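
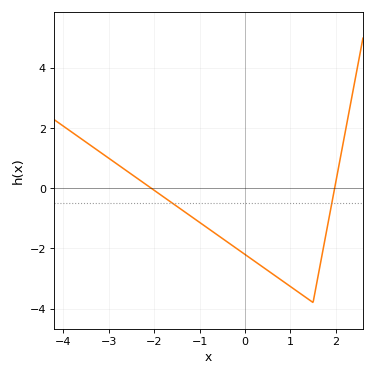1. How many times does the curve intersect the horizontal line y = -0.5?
2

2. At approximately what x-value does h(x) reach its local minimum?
1.5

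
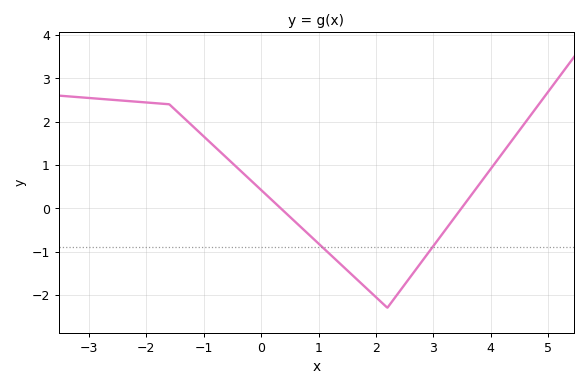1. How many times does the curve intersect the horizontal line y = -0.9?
2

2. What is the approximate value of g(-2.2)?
2.5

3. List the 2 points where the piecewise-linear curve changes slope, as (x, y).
(-1.6, 2.4); (2.2, -2.3)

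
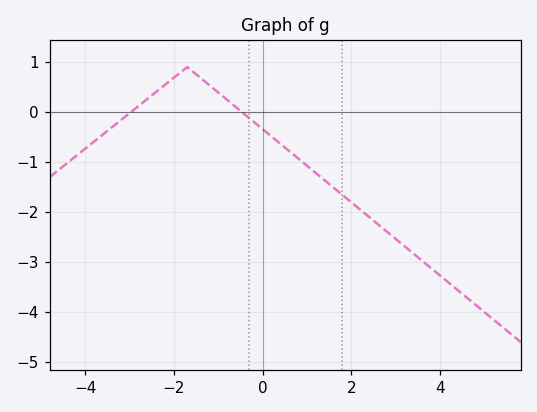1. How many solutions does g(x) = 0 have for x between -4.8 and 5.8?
2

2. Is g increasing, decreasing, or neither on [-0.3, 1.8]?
decreasing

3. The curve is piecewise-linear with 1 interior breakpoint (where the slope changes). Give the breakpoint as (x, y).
(-1.7, 0.9)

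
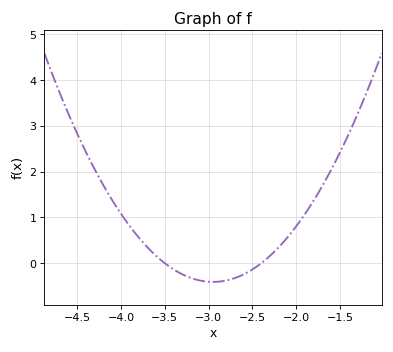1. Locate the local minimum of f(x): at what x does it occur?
-2.95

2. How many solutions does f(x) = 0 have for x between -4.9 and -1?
2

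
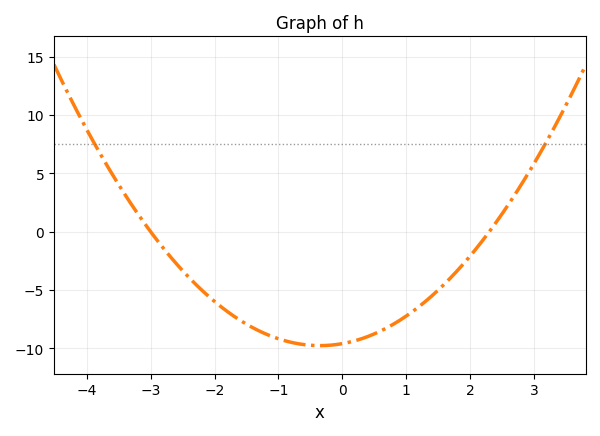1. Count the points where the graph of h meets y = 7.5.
2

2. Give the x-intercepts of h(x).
-3, 2.2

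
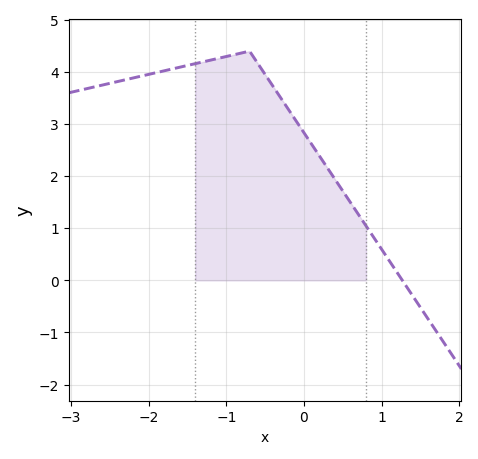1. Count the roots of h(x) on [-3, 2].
1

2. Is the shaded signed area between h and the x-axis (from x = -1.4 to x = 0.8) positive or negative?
positive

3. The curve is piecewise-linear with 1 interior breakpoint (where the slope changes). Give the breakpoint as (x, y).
(-0.7, 4.4)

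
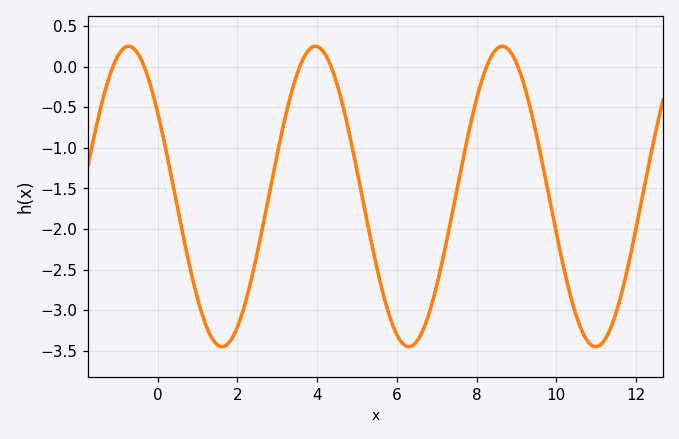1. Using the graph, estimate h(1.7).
-3.45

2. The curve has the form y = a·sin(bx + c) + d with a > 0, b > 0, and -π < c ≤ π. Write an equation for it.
y = 1.85sin(1.3x + 2.6) - 1.6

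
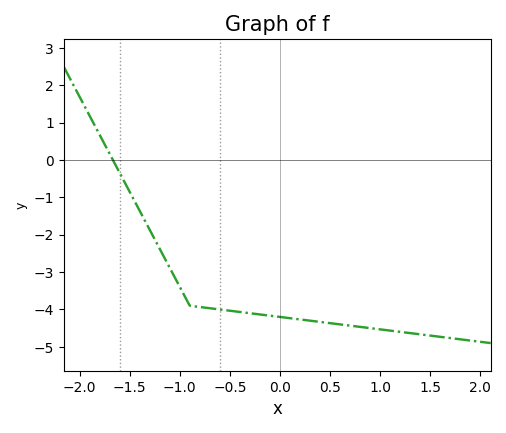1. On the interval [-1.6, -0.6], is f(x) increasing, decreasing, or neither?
decreasing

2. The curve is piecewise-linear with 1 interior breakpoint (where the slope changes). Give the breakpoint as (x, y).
(-0.9, -3.9)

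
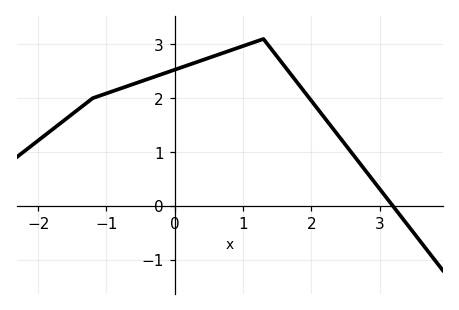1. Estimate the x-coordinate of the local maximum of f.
1.3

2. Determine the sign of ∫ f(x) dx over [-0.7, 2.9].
positive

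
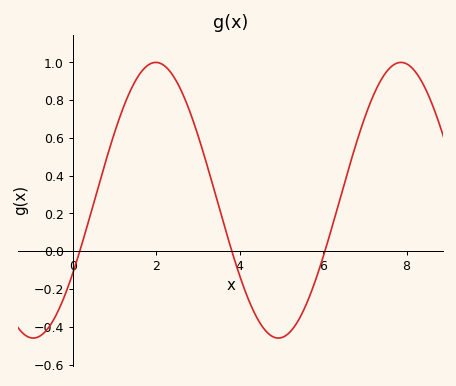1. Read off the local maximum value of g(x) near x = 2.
1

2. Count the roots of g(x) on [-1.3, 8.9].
3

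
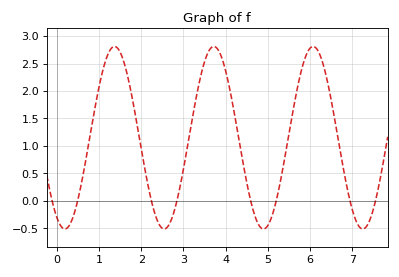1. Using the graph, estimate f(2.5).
-0.499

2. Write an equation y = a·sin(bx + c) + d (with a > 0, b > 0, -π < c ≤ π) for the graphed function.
y = 1.66sin(2.67x - 2.08) + 1.15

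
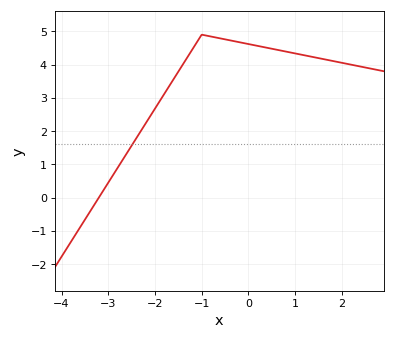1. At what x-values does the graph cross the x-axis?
-3.2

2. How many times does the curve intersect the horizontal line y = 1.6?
1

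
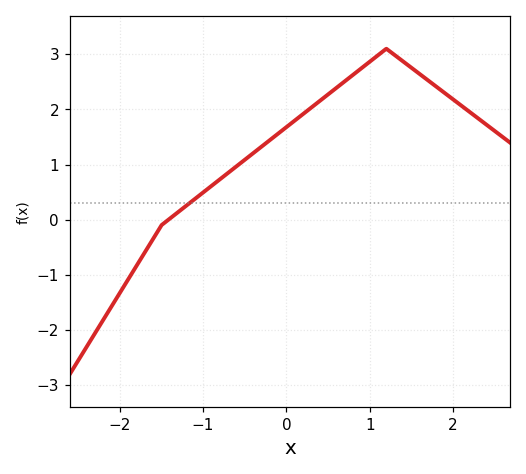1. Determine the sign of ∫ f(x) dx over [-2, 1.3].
positive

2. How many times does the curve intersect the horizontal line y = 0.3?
1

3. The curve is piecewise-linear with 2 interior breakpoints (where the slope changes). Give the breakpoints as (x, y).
(-1.5, -0.1); (1.2, 3.1)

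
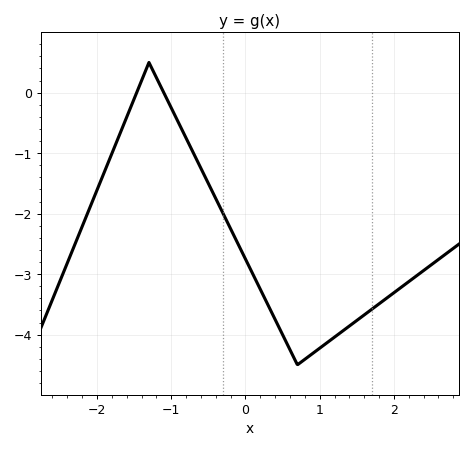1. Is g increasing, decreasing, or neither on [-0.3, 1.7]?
neither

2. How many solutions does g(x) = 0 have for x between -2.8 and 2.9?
2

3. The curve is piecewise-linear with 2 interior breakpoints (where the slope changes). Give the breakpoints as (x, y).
(-1.3, 0.5); (0.7, -4.5)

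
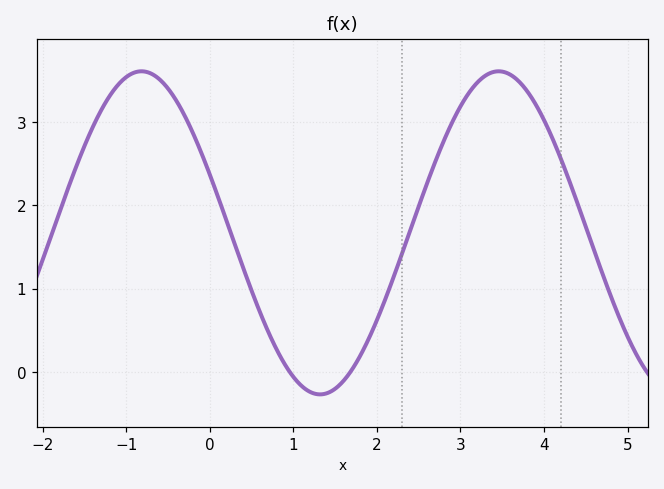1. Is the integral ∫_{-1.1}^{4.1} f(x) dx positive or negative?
positive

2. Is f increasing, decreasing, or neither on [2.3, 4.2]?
neither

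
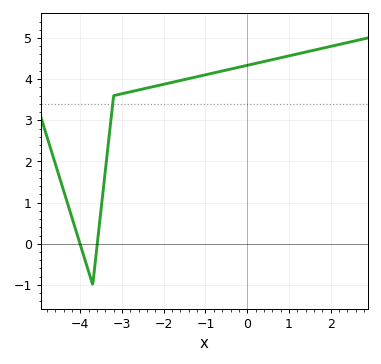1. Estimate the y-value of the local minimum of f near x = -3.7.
-0.991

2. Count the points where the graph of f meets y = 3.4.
1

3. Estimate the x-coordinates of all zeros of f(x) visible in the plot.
-4, -3.59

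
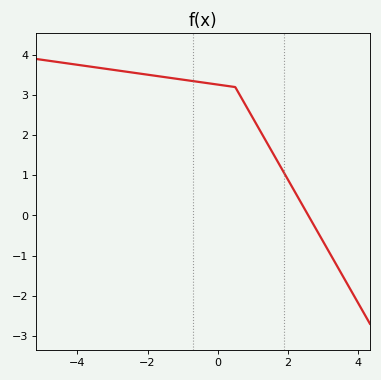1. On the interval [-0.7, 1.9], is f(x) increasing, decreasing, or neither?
decreasing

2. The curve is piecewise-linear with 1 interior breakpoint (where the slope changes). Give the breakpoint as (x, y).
(0.5, 3.2)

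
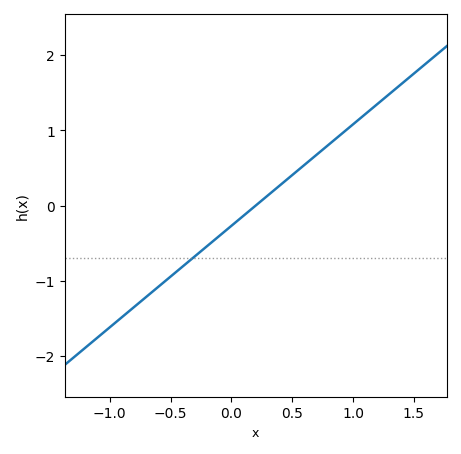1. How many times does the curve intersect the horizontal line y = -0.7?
1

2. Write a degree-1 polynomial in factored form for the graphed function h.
y = 1.35(x - 0.2)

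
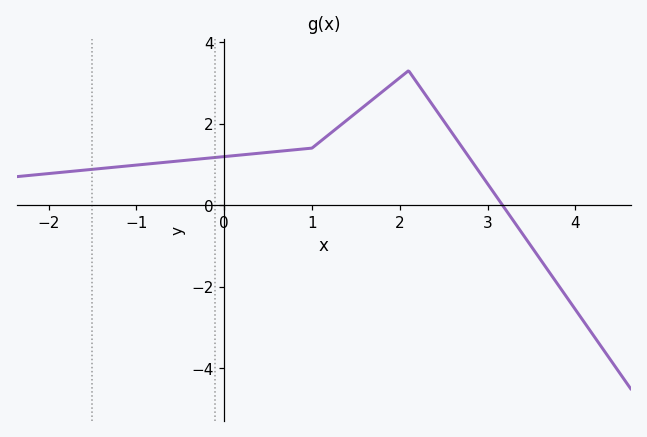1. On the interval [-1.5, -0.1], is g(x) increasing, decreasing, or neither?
increasing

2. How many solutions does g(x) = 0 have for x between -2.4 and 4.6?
1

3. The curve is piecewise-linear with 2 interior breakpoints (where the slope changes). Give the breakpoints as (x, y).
(1, 1.4); (2.1, 3.3)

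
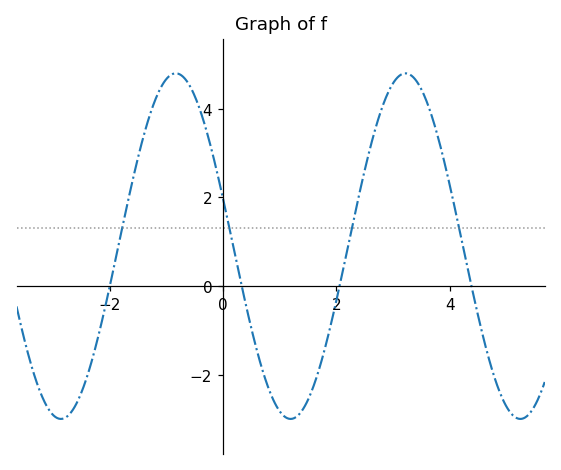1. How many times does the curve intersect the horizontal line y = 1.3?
4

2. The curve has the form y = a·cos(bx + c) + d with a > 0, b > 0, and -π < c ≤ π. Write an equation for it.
y = 3.9cos(1.6x + 1.3) + 0.9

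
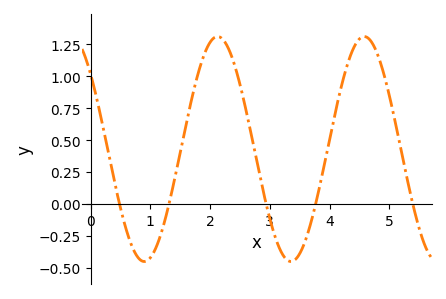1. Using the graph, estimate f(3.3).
-0.45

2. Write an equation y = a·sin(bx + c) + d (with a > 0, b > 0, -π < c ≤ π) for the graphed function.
y = 0.88sin(2.6x + 2.4) + 0.43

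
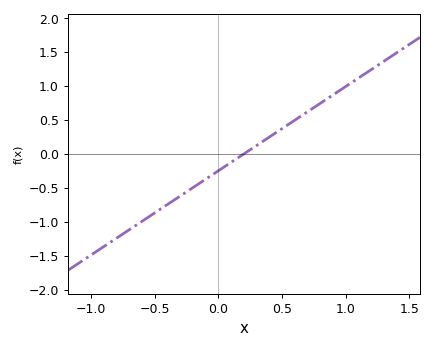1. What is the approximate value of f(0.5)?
0.372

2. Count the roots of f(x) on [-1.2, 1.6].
1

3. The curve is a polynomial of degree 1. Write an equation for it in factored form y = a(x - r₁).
y = 1.24(x - 0.2)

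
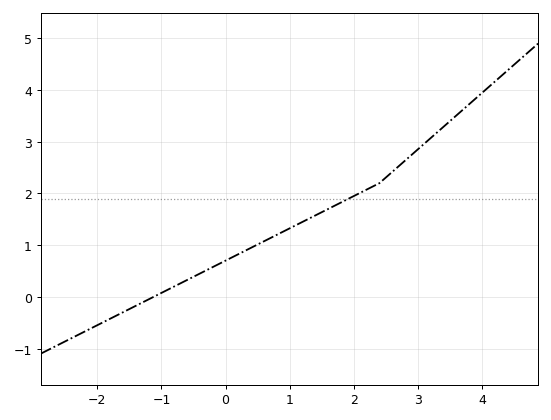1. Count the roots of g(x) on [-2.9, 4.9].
1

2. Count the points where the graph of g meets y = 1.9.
1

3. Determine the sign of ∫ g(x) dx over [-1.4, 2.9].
positive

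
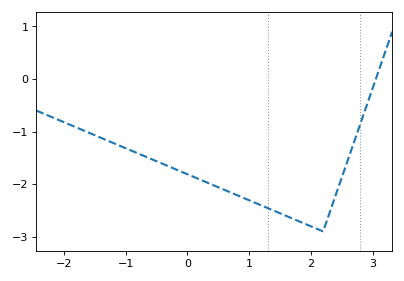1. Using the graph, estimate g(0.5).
-2.06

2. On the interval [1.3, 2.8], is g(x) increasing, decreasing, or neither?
neither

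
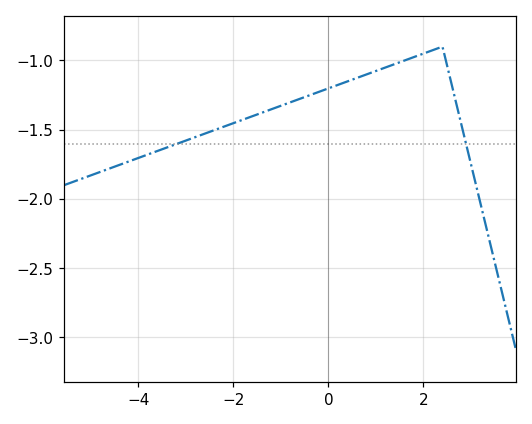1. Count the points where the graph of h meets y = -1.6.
2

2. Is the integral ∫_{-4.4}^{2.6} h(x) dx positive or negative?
negative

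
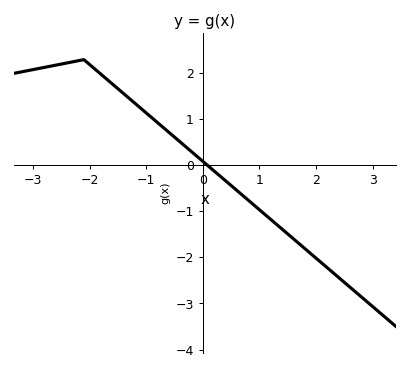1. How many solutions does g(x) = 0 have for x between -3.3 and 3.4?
1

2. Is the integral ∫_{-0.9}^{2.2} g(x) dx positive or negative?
negative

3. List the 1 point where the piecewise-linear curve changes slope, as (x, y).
(-2.1, 2.3)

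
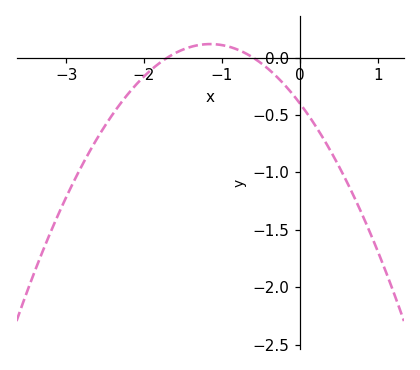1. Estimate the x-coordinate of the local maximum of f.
-1.1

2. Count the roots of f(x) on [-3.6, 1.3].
2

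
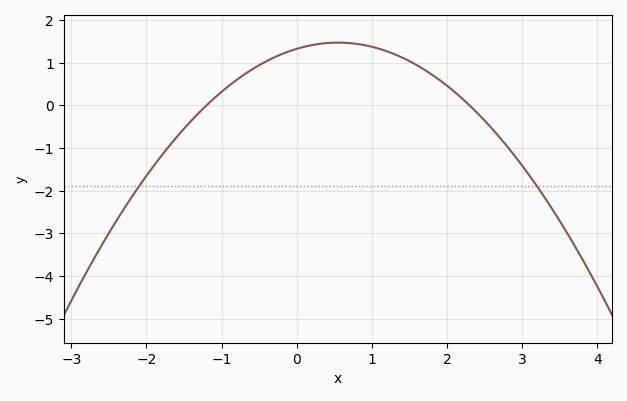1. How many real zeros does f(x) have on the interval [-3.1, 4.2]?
2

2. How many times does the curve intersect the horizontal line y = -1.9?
2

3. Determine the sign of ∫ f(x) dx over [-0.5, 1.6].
positive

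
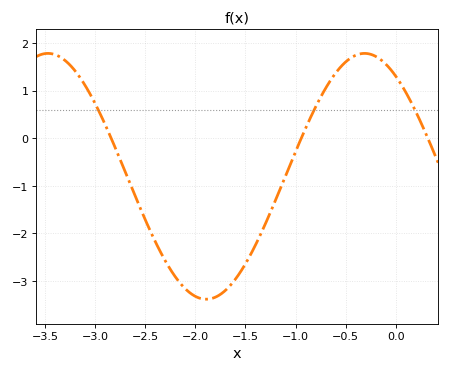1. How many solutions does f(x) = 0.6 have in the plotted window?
3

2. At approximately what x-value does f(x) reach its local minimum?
-1.9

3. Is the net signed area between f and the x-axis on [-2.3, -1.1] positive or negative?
negative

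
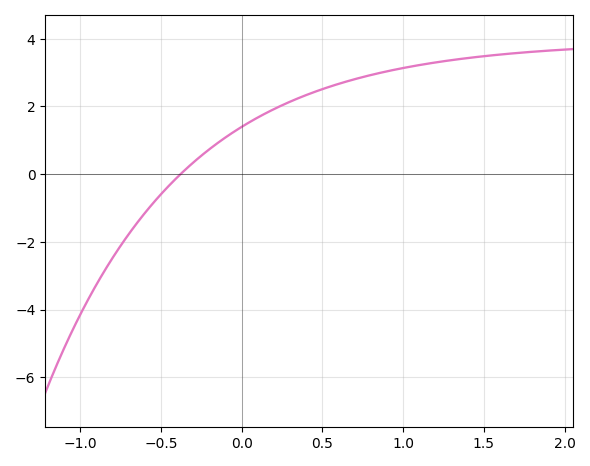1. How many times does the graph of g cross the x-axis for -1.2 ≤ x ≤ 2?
1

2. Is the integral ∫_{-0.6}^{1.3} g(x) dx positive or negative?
positive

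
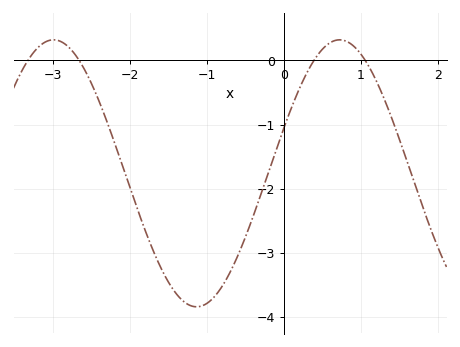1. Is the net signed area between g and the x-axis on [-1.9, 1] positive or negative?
negative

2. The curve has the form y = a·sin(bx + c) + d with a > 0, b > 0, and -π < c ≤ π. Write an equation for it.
y = 2.08sin(1.7x + 0.35) - 1.76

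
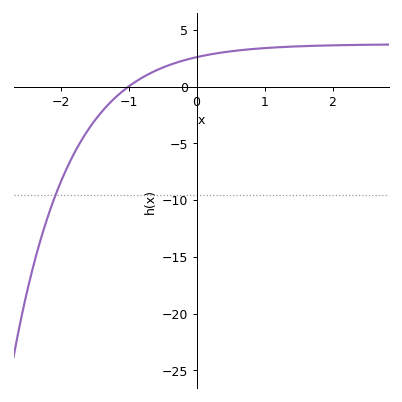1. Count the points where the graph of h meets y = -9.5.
1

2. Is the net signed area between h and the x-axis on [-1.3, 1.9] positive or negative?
positive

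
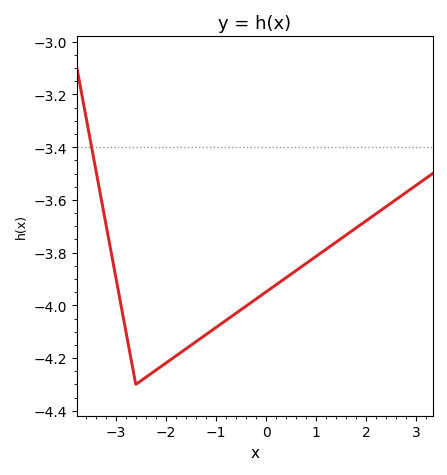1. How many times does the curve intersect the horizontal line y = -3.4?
1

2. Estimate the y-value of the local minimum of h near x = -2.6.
-4.3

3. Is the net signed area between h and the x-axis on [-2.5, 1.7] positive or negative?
negative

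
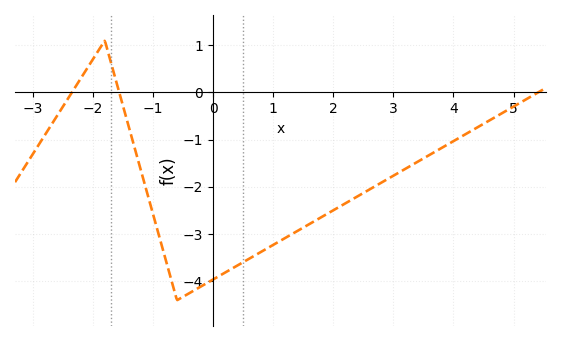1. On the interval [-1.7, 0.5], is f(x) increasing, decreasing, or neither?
neither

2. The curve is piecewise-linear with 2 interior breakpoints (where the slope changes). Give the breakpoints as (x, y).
(-1.8, 1.1); (-0.6, -4.4)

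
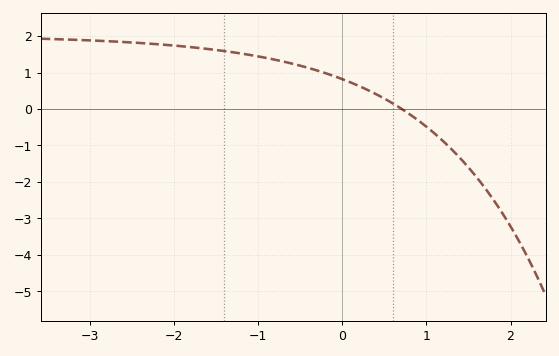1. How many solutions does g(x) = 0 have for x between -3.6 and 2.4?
1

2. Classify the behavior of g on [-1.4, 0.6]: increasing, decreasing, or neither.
decreasing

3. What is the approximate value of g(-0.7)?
1.3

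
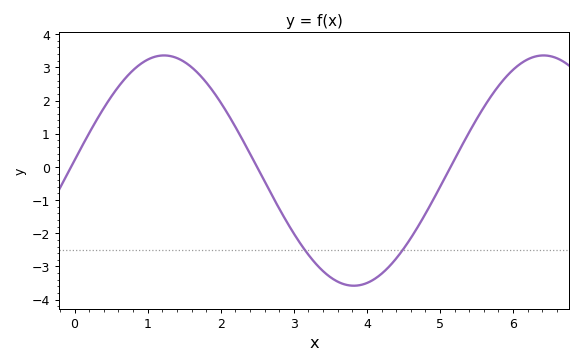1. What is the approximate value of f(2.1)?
1.6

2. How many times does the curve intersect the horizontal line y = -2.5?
2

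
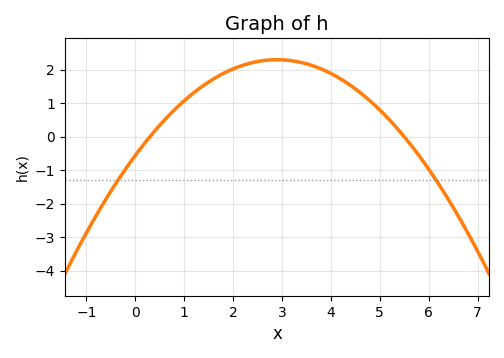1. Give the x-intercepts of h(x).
0.3, 5.5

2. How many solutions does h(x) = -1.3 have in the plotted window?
2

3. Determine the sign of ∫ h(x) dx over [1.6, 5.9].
positive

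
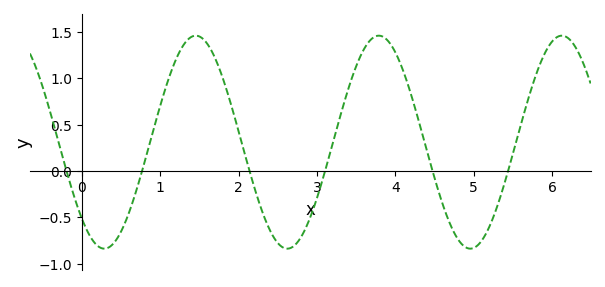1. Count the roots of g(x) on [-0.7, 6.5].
6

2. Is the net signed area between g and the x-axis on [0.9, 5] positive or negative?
positive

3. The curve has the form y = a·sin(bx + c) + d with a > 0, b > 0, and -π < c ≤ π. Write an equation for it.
y = 1.15sin(2.69x - 2.34) + 0.31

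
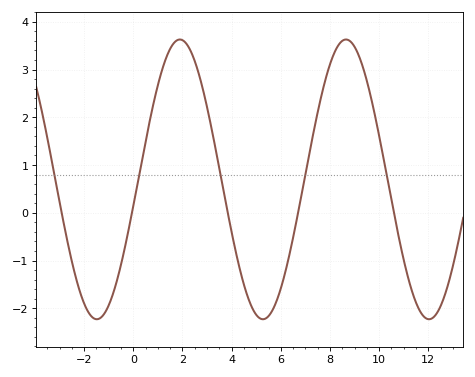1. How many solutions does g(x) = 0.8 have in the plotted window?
5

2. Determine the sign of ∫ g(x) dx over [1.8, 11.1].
positive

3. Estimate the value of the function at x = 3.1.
1.97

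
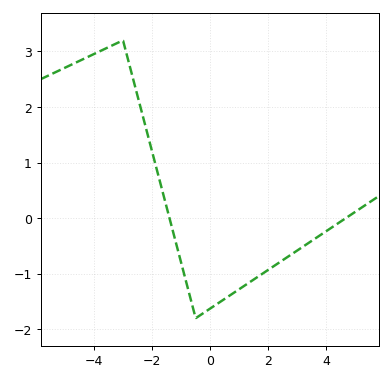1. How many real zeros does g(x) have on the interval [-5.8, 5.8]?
2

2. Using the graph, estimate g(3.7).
-0.336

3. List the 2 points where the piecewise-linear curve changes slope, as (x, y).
(-3, 3.2); (-0.5, -1.8)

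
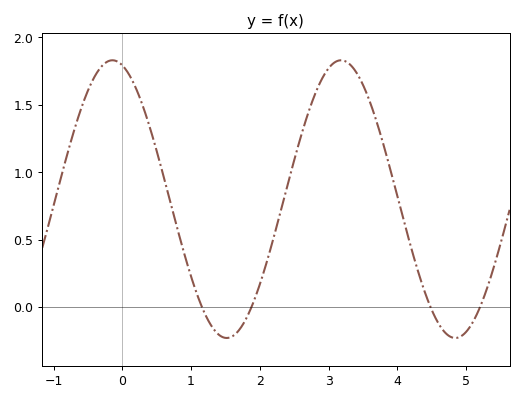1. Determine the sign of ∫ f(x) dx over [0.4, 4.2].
positive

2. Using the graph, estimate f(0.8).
0.6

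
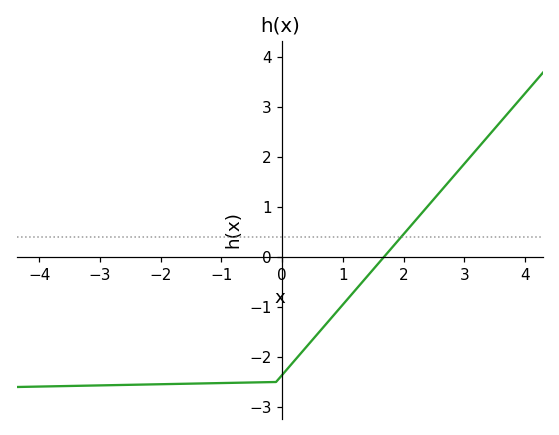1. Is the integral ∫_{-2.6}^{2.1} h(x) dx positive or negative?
negative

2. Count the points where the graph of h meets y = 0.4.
1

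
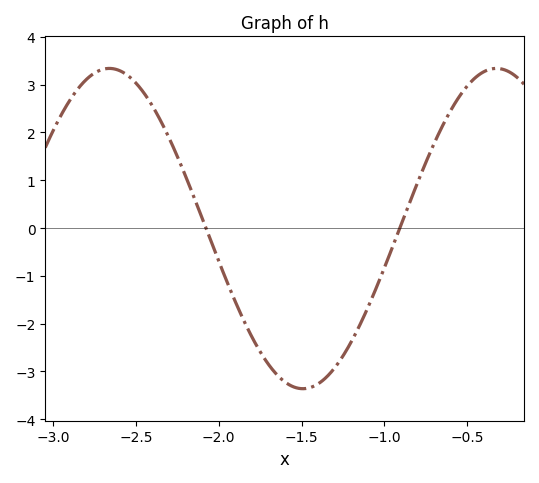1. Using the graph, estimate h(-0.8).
0.9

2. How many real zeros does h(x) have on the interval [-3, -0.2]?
2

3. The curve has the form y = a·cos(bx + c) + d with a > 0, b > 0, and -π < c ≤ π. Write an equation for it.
y = 3.35cos(2.7x + 0.87) - 0.01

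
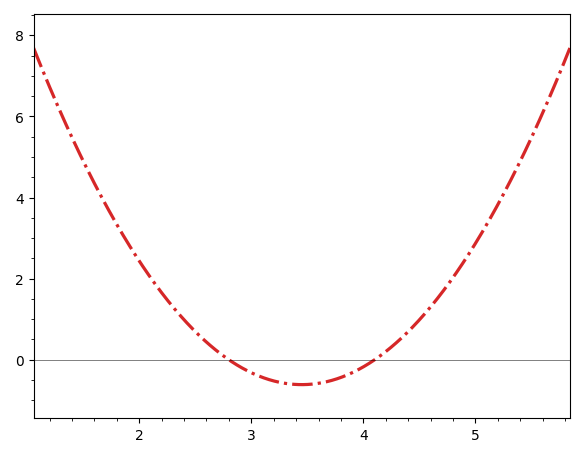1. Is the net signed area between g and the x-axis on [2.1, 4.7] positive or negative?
positive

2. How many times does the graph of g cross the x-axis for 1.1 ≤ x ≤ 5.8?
2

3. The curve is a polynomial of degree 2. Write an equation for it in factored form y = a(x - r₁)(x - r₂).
y = 1.45(x - 2.8)(x - 4.1)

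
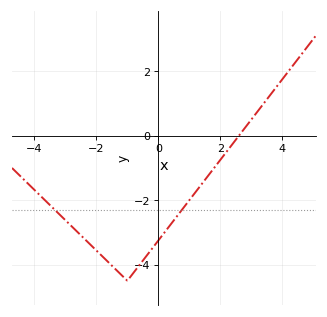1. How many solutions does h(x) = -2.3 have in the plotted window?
2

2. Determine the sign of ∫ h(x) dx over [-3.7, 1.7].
negative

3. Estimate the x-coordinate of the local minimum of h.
-0.998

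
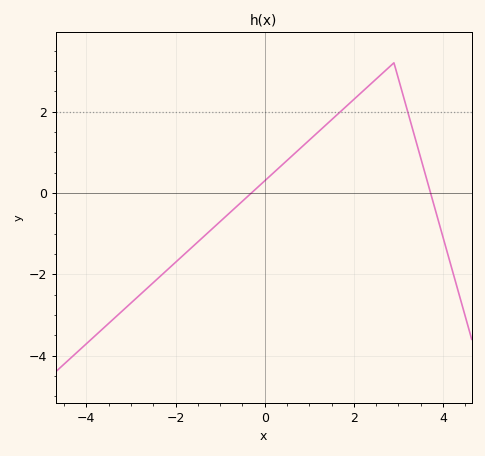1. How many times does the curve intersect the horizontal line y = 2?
2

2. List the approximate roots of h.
-0.2, 3.8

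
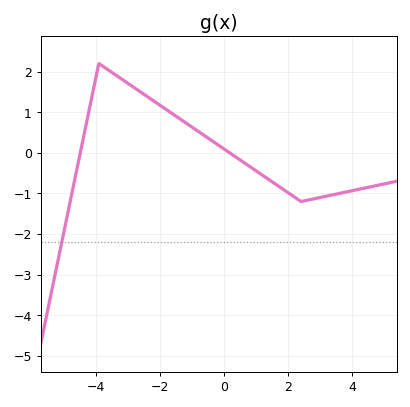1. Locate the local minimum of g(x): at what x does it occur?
2.4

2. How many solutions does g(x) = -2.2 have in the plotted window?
1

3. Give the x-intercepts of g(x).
-4.4, 0.2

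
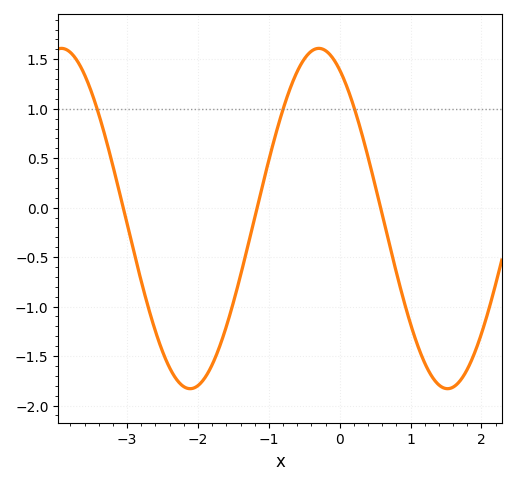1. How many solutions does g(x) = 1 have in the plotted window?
3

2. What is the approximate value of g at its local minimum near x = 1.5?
-1.83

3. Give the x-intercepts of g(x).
-3.06, -1.17, 0.576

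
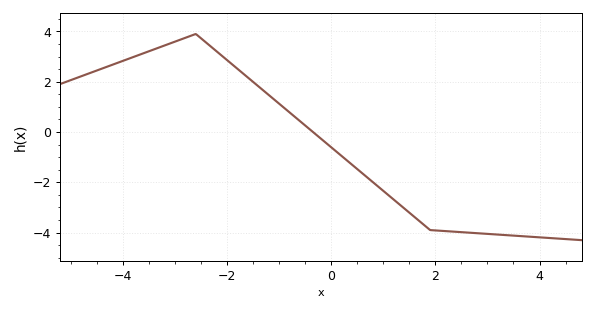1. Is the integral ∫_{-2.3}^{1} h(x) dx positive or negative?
positive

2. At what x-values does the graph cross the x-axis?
-0.4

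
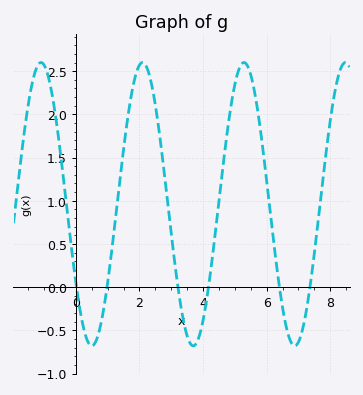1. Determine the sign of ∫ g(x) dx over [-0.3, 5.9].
positive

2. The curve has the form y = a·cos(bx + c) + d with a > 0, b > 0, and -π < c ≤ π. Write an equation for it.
y = 1.64cos(2x + 2.2) + 0.96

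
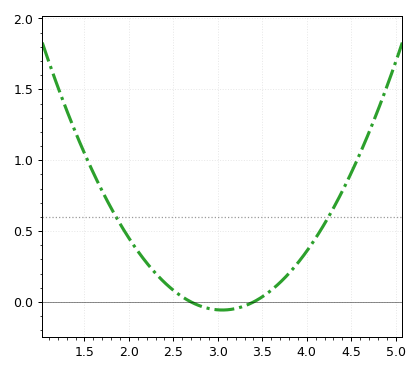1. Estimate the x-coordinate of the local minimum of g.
3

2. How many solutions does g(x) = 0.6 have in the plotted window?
2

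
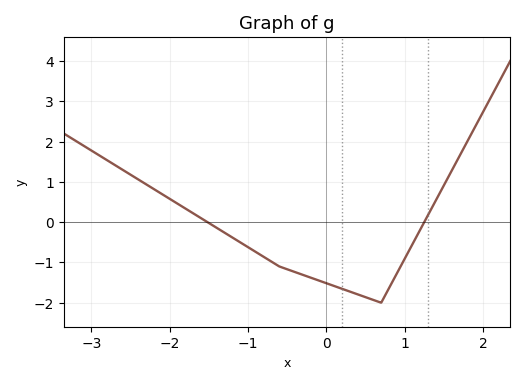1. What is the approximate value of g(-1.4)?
-0.14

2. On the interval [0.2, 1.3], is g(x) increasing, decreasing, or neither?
neither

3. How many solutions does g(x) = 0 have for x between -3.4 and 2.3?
2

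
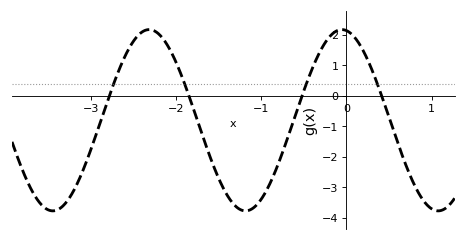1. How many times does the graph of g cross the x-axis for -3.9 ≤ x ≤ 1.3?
4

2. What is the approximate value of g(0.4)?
0.103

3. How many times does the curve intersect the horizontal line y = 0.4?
4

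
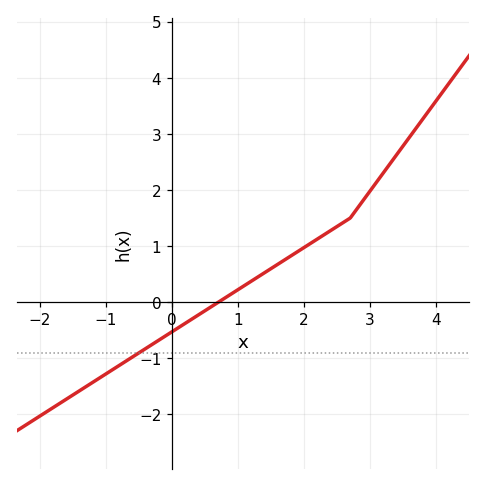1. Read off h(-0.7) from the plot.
-1.1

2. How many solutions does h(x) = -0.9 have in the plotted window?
1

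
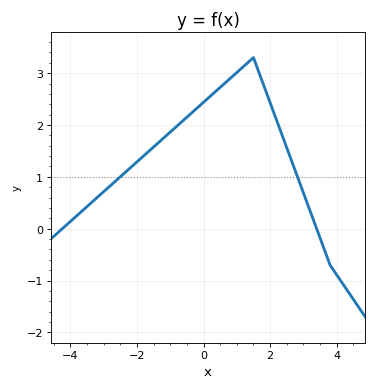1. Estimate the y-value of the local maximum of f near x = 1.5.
3.3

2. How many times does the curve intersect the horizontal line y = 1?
2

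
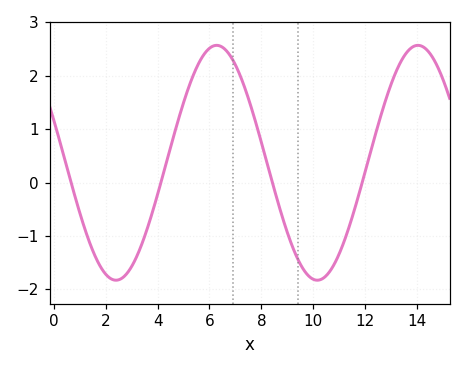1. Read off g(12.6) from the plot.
1.2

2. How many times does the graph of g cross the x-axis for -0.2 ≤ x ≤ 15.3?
4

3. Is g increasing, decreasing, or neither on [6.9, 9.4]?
decreasing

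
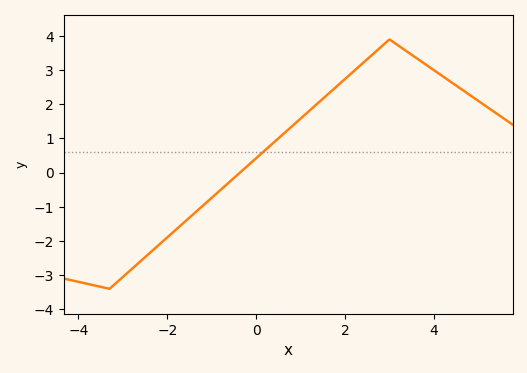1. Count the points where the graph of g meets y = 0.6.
1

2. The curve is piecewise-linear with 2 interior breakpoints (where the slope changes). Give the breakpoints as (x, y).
(-3.3, -3.4); (3, 3.9)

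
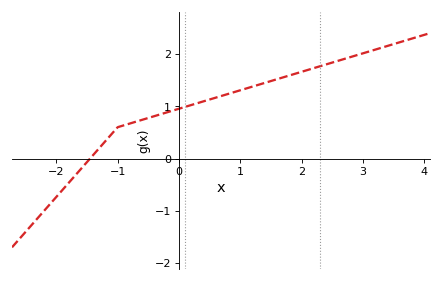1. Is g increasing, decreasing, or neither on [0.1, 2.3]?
increasing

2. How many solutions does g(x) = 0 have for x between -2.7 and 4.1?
1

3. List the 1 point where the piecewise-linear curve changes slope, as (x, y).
(-1, 0.6)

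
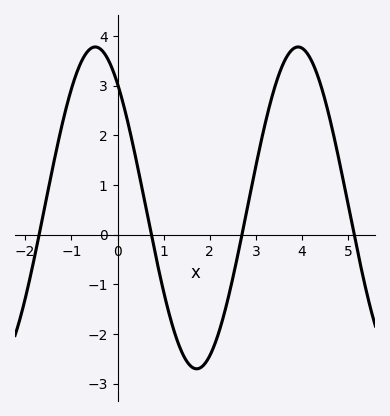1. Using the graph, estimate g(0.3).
2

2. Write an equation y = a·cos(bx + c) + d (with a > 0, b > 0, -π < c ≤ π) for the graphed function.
y = 3.24cos(1.4x + 0.69) + 0.54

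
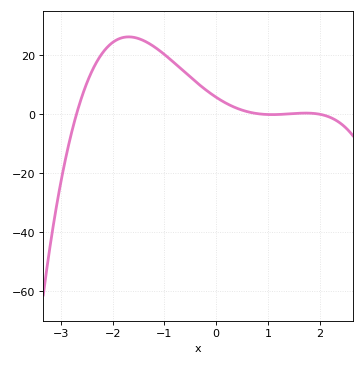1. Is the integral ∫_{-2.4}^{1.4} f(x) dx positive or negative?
positive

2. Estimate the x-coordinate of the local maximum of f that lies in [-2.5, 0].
-1.7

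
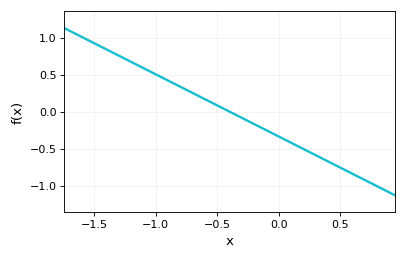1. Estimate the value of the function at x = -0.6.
0.168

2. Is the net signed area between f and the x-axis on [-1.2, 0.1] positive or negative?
positive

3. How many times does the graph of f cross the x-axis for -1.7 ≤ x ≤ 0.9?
1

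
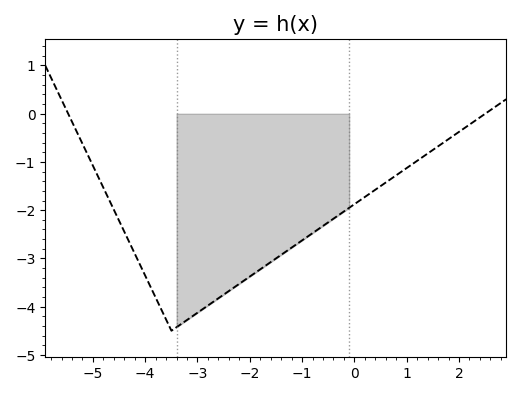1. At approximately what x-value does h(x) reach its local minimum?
-3.6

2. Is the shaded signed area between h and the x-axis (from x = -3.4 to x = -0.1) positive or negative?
negative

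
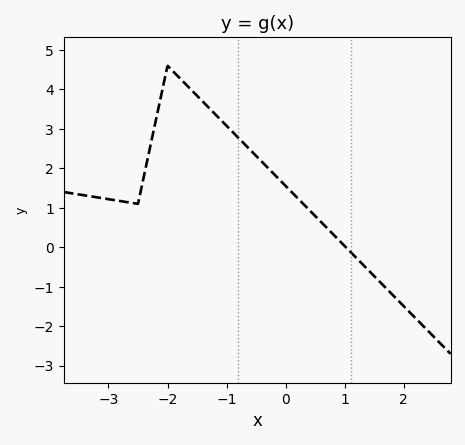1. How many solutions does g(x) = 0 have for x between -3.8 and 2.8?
1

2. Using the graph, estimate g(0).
1.6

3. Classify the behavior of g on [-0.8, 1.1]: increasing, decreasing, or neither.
decreasing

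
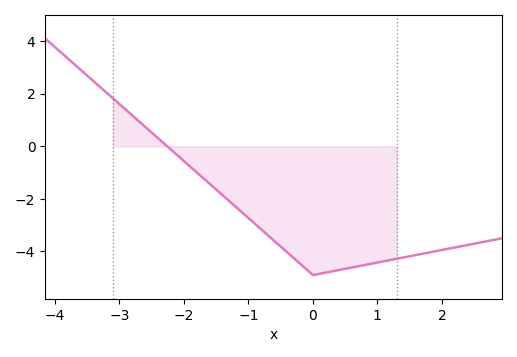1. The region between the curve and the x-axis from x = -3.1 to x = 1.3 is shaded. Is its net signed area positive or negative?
negative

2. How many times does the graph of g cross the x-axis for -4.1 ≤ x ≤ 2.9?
1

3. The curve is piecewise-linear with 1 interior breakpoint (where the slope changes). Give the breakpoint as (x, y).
(0, -4.9)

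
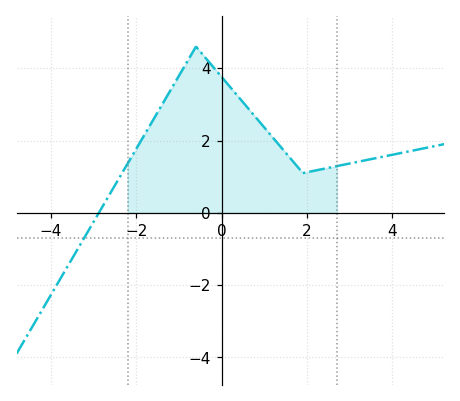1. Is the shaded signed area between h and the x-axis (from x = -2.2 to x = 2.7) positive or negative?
positive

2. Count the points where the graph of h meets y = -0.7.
1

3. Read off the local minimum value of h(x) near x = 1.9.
1.2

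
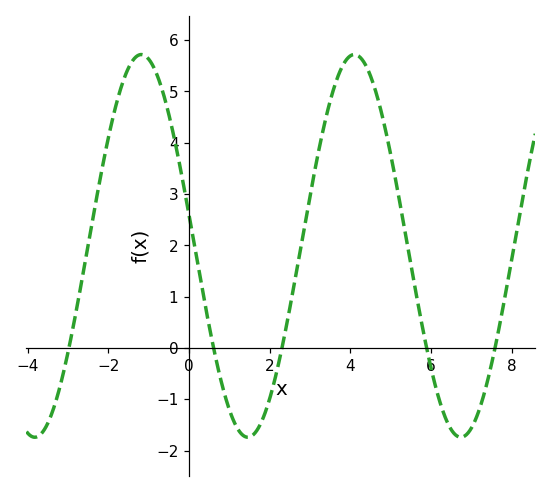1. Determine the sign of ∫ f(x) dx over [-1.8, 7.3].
positive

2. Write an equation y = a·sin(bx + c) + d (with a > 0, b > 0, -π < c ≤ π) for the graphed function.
y = 3.73sin(1.2x + 3) + 1.99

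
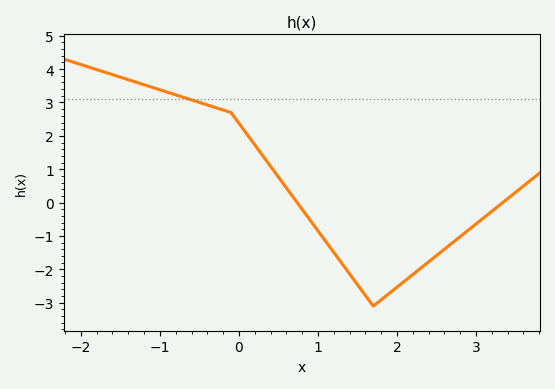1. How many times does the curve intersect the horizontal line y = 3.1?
1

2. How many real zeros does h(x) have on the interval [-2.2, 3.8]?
2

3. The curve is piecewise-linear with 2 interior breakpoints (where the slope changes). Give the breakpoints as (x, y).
(-0.1, 2.7); (1.7, -3.1)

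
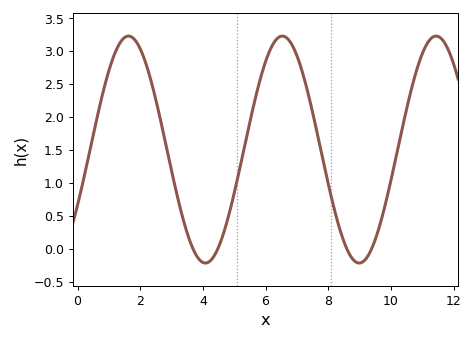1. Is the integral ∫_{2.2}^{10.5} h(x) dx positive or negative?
positive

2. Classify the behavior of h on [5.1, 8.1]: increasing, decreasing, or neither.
neither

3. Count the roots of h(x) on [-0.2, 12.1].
4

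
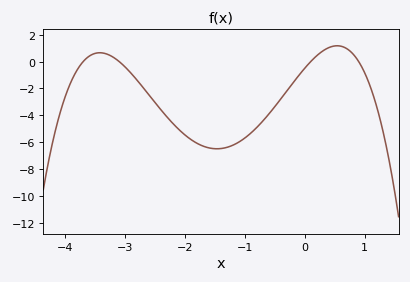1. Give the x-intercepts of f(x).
-3.7, -3.1, 0.1, 0.9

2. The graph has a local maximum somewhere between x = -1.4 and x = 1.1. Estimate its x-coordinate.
0.54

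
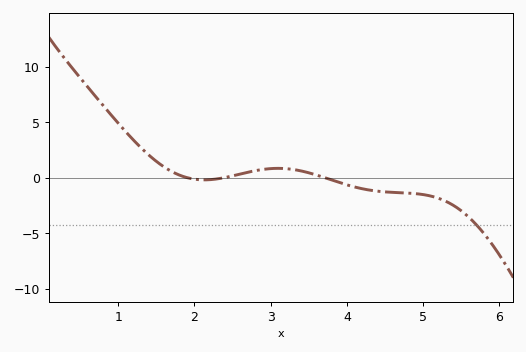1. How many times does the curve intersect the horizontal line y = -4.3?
1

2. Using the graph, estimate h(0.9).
5.71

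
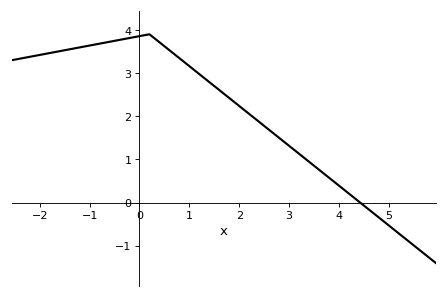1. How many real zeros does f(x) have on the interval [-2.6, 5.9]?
1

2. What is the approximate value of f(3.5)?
0.9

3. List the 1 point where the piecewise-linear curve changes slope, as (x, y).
(0.2, 3.9)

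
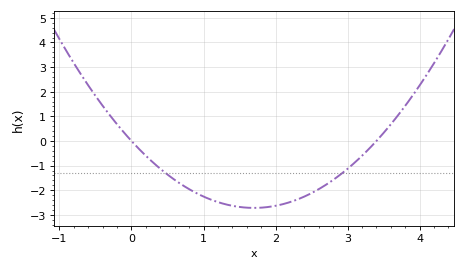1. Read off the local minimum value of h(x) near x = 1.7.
-2.7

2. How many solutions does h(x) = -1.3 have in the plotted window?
2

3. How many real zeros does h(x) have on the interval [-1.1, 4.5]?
2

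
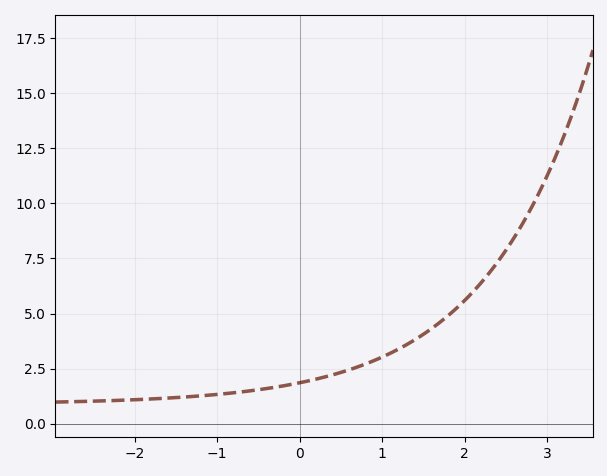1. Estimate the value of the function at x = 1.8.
4.91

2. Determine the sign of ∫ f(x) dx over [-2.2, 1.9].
positive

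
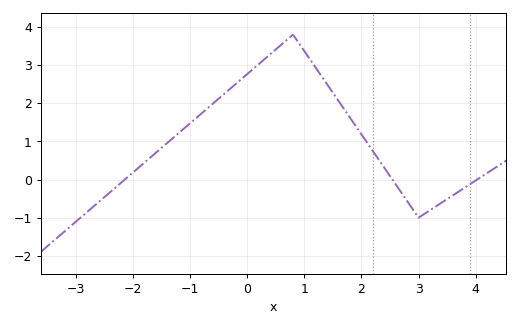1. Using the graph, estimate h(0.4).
3.3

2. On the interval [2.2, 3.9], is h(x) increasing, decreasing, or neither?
neither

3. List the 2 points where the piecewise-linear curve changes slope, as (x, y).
(0.8, 3.8); (3, -1)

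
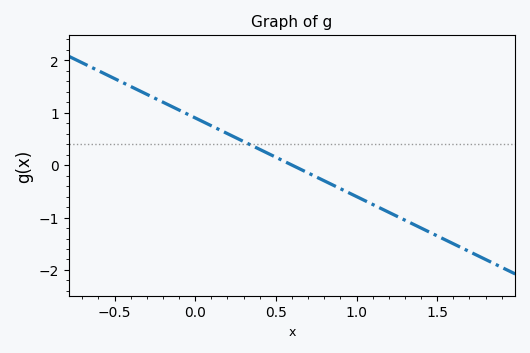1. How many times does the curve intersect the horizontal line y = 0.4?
1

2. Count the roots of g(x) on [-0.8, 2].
1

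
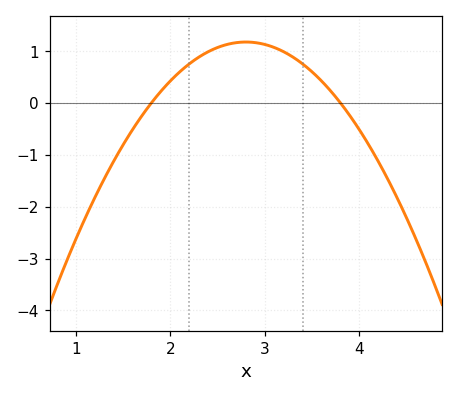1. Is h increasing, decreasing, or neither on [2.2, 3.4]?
neither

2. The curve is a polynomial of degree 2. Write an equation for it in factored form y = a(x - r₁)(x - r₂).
y = -1.17(x - 1.8)(x - 3.8)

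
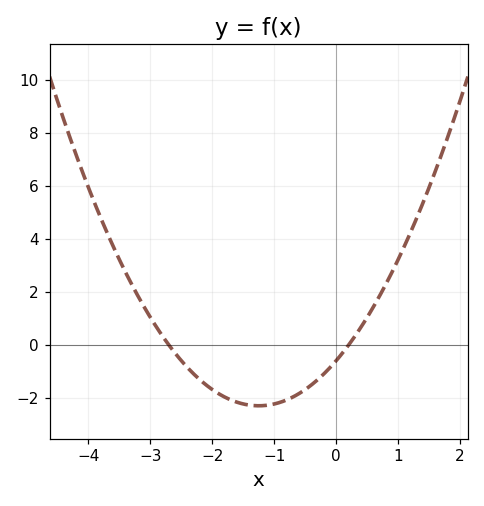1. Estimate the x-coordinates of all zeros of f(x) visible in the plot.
-2.7, 0.2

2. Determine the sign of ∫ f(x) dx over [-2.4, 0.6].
negative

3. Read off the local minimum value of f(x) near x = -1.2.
-2.2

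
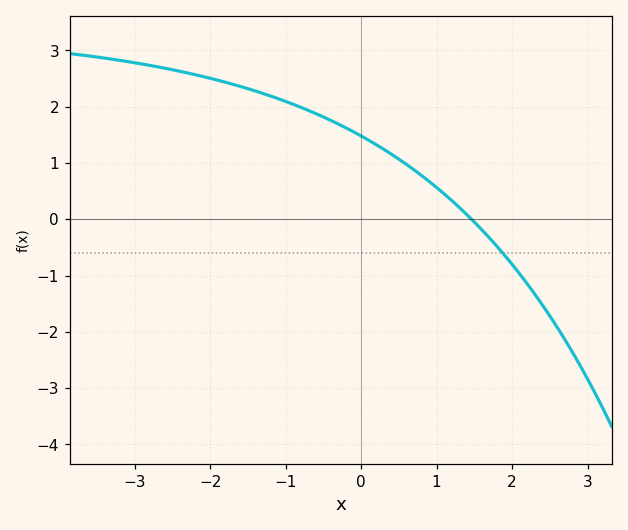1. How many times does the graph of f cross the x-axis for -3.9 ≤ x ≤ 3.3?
1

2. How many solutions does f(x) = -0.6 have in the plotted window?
1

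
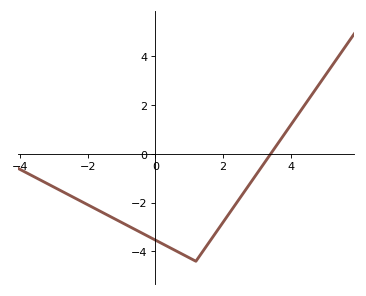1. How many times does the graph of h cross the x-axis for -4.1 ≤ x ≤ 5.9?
1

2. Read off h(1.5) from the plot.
-3.8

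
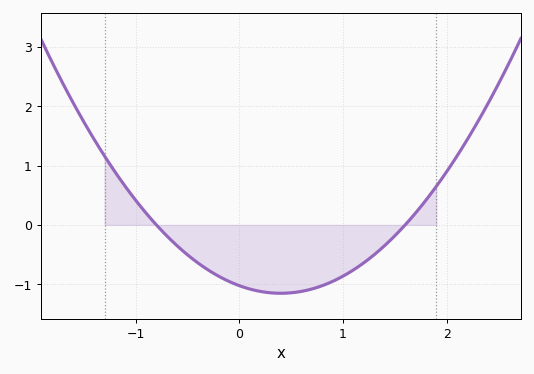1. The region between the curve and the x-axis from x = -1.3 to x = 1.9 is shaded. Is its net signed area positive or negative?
negative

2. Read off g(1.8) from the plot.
0.416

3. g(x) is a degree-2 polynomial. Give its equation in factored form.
y = 0.8(x + 0.8)(x - 1.6)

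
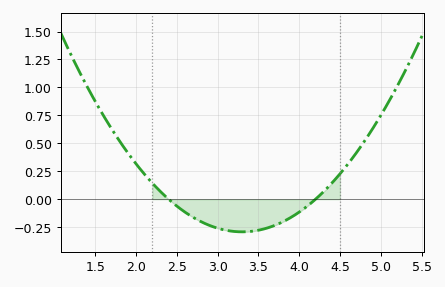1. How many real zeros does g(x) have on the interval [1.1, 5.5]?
2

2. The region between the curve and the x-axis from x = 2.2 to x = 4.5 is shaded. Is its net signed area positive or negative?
negative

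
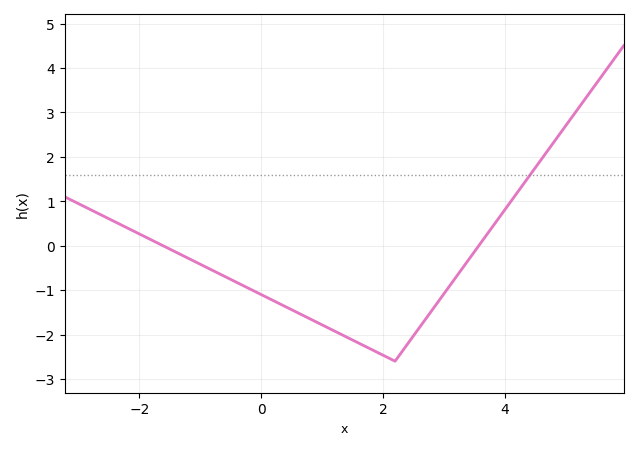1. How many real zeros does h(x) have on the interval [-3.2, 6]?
2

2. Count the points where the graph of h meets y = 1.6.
1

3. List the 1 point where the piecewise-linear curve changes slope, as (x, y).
(2.2, -2.6)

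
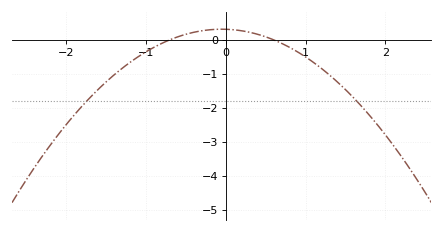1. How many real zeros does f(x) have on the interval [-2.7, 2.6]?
2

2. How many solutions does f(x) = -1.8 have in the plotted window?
2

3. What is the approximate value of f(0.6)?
0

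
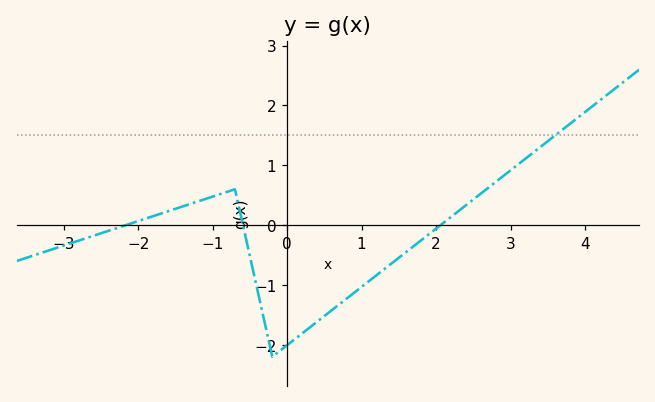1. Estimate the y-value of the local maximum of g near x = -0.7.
0.599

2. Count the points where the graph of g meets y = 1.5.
1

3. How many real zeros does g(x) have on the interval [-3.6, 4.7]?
3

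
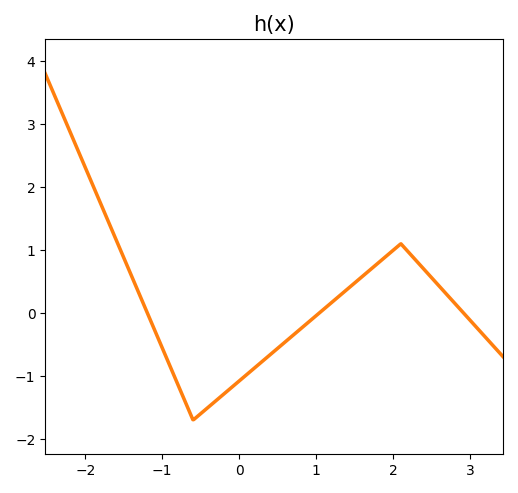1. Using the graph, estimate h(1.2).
0.167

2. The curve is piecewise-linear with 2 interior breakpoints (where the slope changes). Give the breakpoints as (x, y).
(-0.6, -1.7); (2.1, 1.1)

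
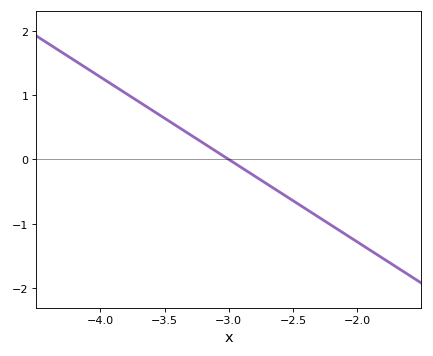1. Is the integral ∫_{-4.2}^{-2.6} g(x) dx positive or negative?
positive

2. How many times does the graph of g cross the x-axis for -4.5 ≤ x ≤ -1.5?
1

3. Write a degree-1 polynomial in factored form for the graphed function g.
y = -1.28(x + 3)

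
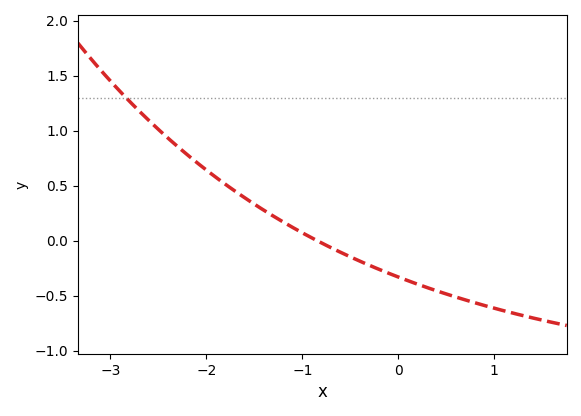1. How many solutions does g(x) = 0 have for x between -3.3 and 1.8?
1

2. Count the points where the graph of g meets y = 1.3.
1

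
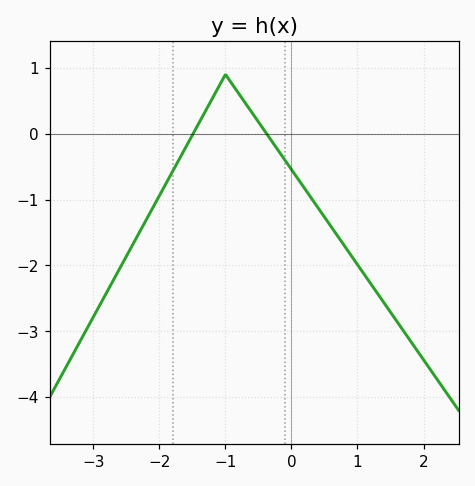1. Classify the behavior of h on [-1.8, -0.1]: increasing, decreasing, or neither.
neither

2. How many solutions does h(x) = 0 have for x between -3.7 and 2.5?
2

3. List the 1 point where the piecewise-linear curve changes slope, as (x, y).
(-1, 0.9)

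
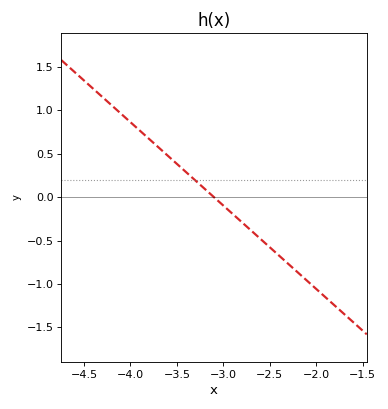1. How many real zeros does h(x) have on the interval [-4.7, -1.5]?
1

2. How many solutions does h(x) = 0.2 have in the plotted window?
1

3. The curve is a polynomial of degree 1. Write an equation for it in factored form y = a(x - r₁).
y = -0.96(x + 3.1)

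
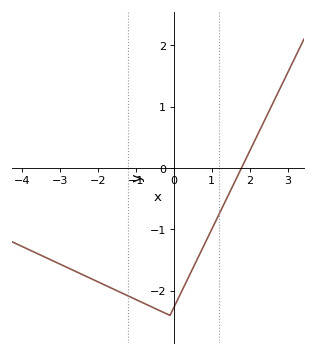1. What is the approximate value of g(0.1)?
-2.1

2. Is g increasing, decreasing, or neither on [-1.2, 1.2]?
neither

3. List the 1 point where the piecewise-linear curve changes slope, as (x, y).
(-0.1, -2.4)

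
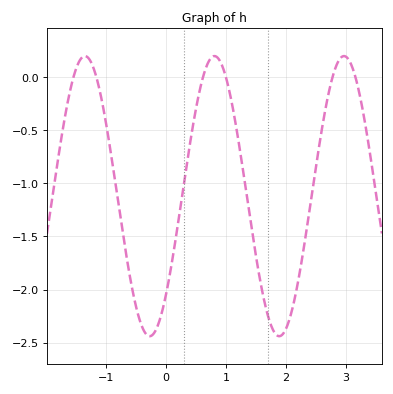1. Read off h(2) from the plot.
-2.37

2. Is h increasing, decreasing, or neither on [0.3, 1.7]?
neither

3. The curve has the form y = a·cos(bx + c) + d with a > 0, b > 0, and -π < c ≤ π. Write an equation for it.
y = 1.32cos(2.9x - 2.34) - 1.12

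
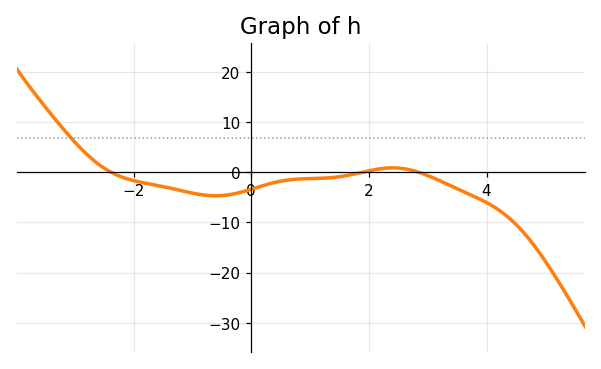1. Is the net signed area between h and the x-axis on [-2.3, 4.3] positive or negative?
negative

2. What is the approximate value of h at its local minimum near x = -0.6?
-5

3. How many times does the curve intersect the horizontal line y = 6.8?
1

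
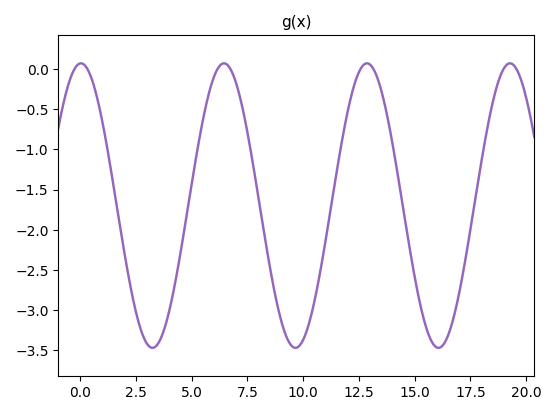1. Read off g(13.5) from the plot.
-0.25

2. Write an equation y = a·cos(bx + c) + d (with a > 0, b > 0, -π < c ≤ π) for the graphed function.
y = 1.77cos(0.98x - 0.04) - 1.7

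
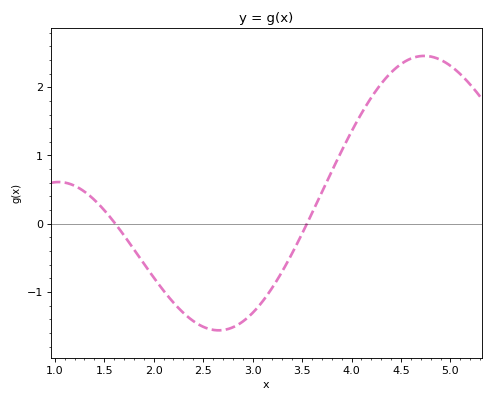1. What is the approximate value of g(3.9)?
1.1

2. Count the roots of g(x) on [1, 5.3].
2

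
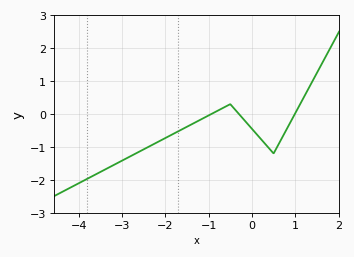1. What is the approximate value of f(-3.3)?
-1.6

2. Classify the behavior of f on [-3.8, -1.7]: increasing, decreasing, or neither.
increasing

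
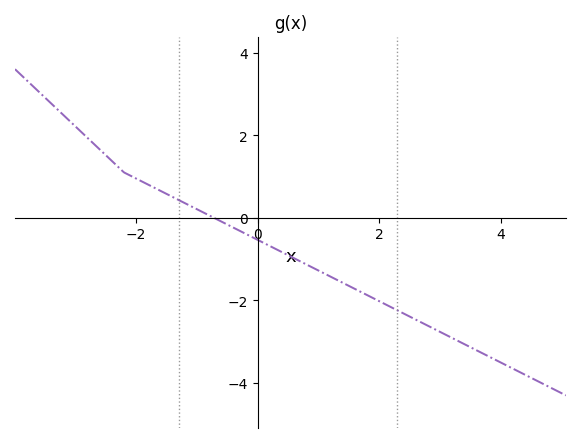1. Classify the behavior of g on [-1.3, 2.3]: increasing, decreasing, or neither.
decreasing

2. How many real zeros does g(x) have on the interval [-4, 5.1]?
1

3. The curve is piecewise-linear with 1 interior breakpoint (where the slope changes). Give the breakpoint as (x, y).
(-2.2, 1.1)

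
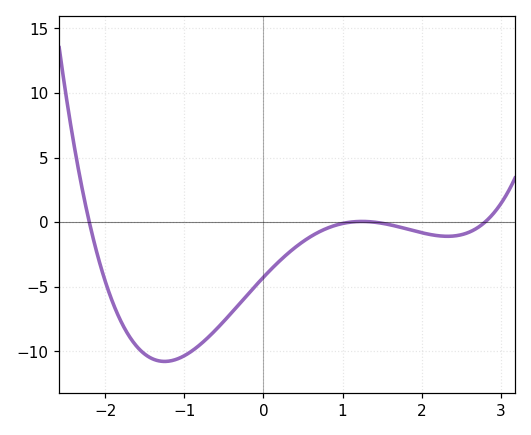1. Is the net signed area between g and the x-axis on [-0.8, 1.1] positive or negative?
negative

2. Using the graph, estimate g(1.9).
-0.664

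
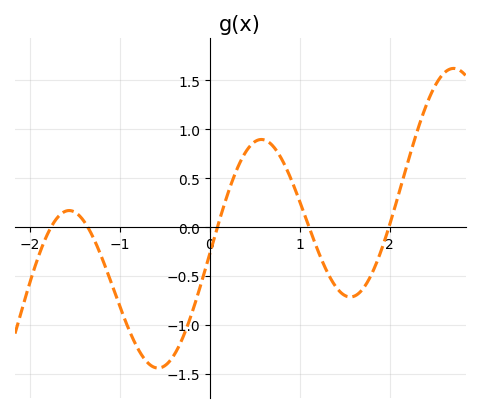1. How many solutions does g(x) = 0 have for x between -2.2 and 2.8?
5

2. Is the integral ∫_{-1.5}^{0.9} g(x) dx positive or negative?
negative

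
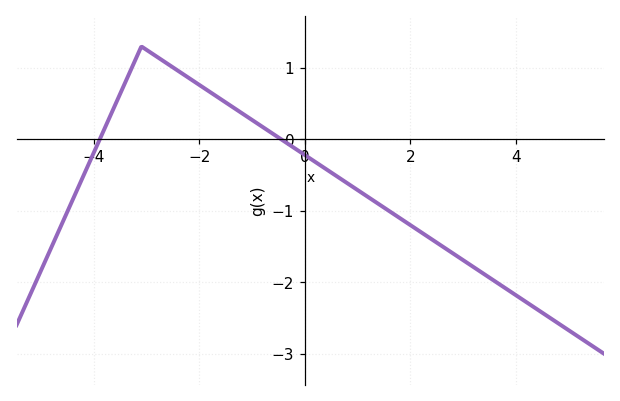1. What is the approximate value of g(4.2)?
-2.28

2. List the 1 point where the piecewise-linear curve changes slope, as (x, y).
(-3.1, 1.3)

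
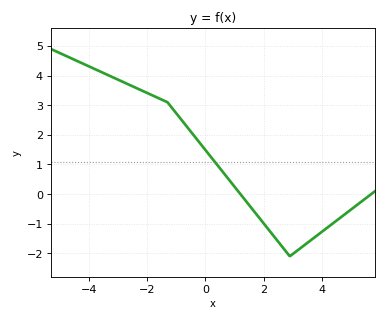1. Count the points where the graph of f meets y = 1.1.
1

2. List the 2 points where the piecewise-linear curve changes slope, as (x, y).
(-1.3, 3.1); (2.9, -2.1)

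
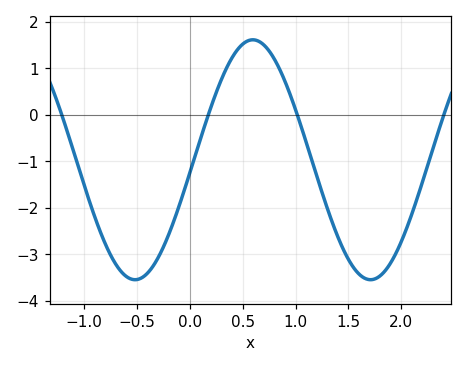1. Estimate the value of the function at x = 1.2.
-1.31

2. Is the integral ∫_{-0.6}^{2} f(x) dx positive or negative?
negative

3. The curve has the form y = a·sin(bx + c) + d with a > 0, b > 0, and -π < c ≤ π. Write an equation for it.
y = 2.58sin(2.82x - 0.11) - 0.97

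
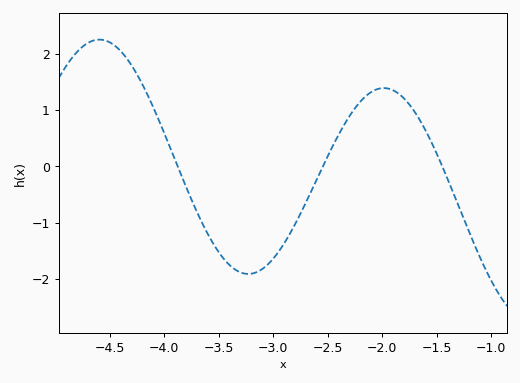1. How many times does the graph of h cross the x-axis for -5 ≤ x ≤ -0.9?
3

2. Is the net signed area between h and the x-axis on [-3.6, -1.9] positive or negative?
negative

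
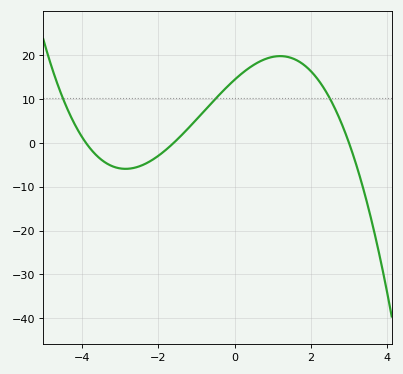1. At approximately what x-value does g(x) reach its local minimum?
-2.86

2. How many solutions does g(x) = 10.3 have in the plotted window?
3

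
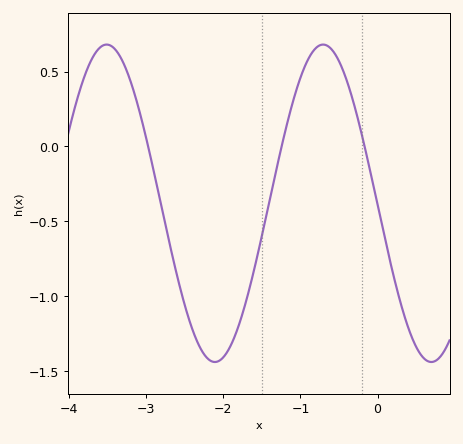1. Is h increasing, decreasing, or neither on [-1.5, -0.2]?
neither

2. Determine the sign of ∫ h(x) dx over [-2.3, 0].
negative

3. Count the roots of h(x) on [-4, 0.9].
3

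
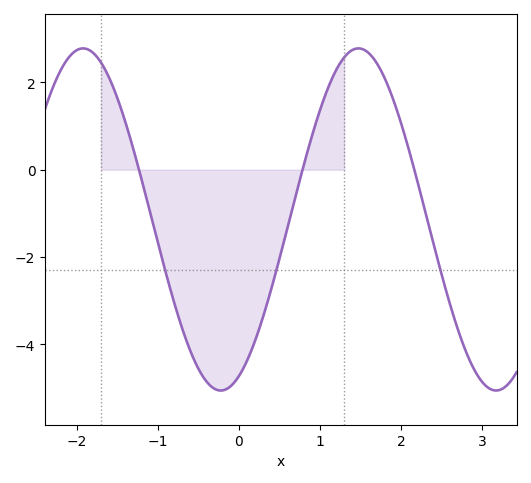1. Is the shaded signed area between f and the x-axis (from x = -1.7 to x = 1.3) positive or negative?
negative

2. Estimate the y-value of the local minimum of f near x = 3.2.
-5.06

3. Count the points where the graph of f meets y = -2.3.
3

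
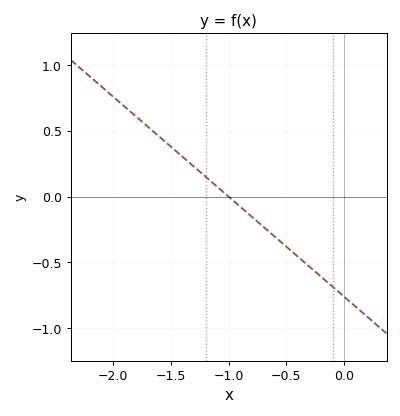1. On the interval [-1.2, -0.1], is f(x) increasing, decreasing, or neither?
decreasing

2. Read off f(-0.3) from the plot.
-0.532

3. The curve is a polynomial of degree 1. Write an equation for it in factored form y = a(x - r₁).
y = -0.76(x + 1)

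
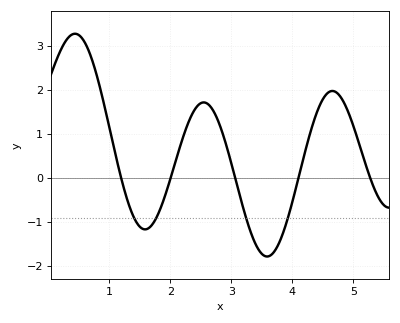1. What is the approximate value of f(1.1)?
0.535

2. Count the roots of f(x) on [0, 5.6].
5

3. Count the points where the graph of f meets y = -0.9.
4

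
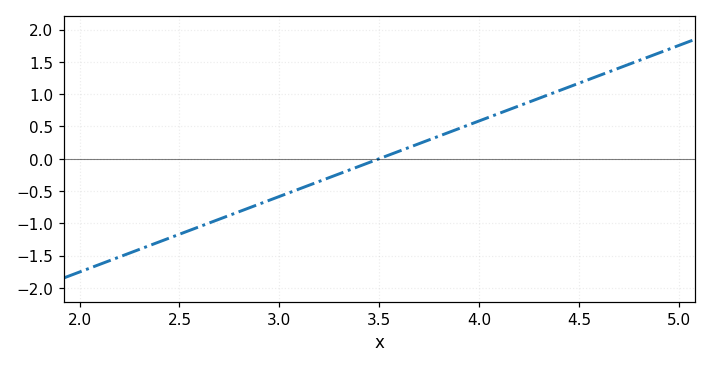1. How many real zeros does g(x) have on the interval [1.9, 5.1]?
1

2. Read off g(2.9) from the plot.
-0.7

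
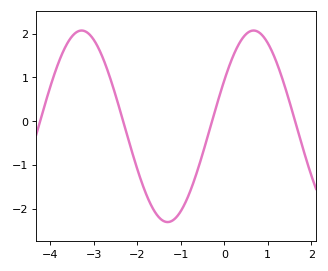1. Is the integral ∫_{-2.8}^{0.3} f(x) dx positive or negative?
negative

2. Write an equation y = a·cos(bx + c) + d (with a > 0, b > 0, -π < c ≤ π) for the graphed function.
y = 2.19cos(1.6x - 1.1) - 0.12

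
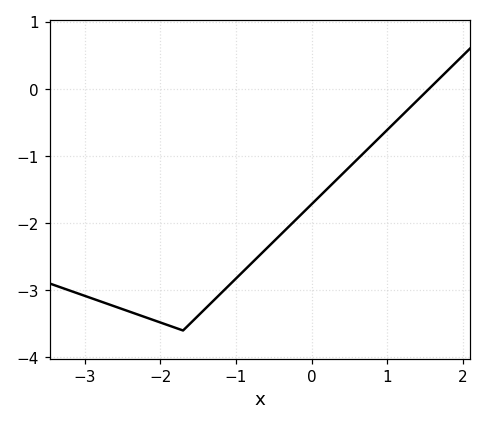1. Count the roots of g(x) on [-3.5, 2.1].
1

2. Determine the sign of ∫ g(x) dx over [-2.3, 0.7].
negative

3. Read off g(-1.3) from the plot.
-3.16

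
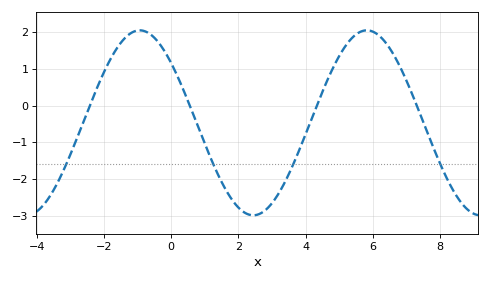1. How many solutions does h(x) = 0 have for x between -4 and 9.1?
4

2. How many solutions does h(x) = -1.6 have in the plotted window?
4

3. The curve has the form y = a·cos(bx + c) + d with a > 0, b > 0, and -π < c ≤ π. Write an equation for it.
y = 2.52cos(0.93x + 0.87) - 0.47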